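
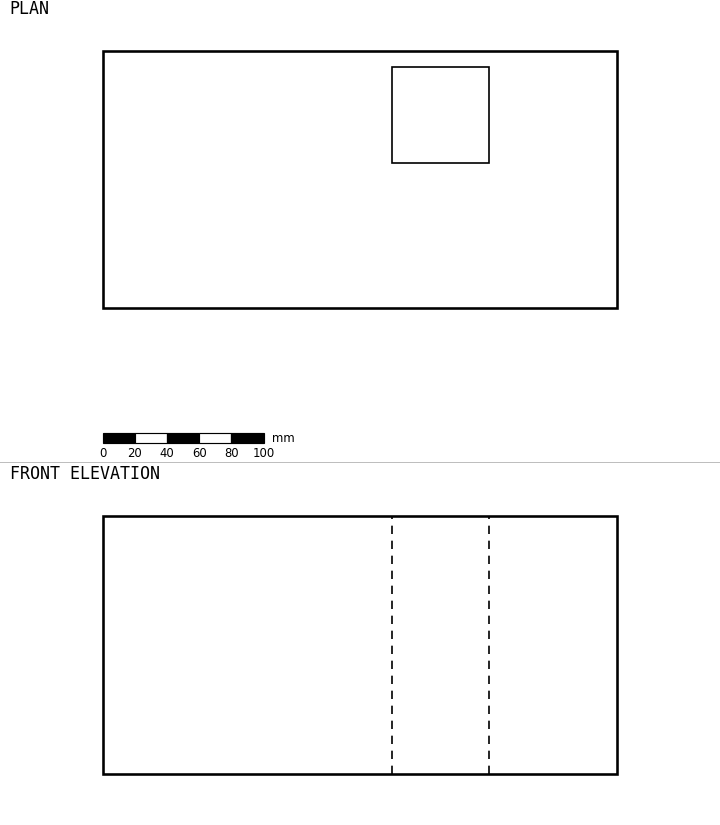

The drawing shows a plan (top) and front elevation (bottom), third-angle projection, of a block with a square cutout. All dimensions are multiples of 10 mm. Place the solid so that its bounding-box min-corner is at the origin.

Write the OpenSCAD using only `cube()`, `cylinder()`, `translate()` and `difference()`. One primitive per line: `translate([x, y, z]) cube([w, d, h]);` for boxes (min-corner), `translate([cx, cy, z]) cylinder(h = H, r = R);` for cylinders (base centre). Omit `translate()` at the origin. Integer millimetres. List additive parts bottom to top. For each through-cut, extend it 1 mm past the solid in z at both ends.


difference() {
  cube([320, 160, 160]);
  translate([180, 90, -1]) cube([60, 60, 162]);
}


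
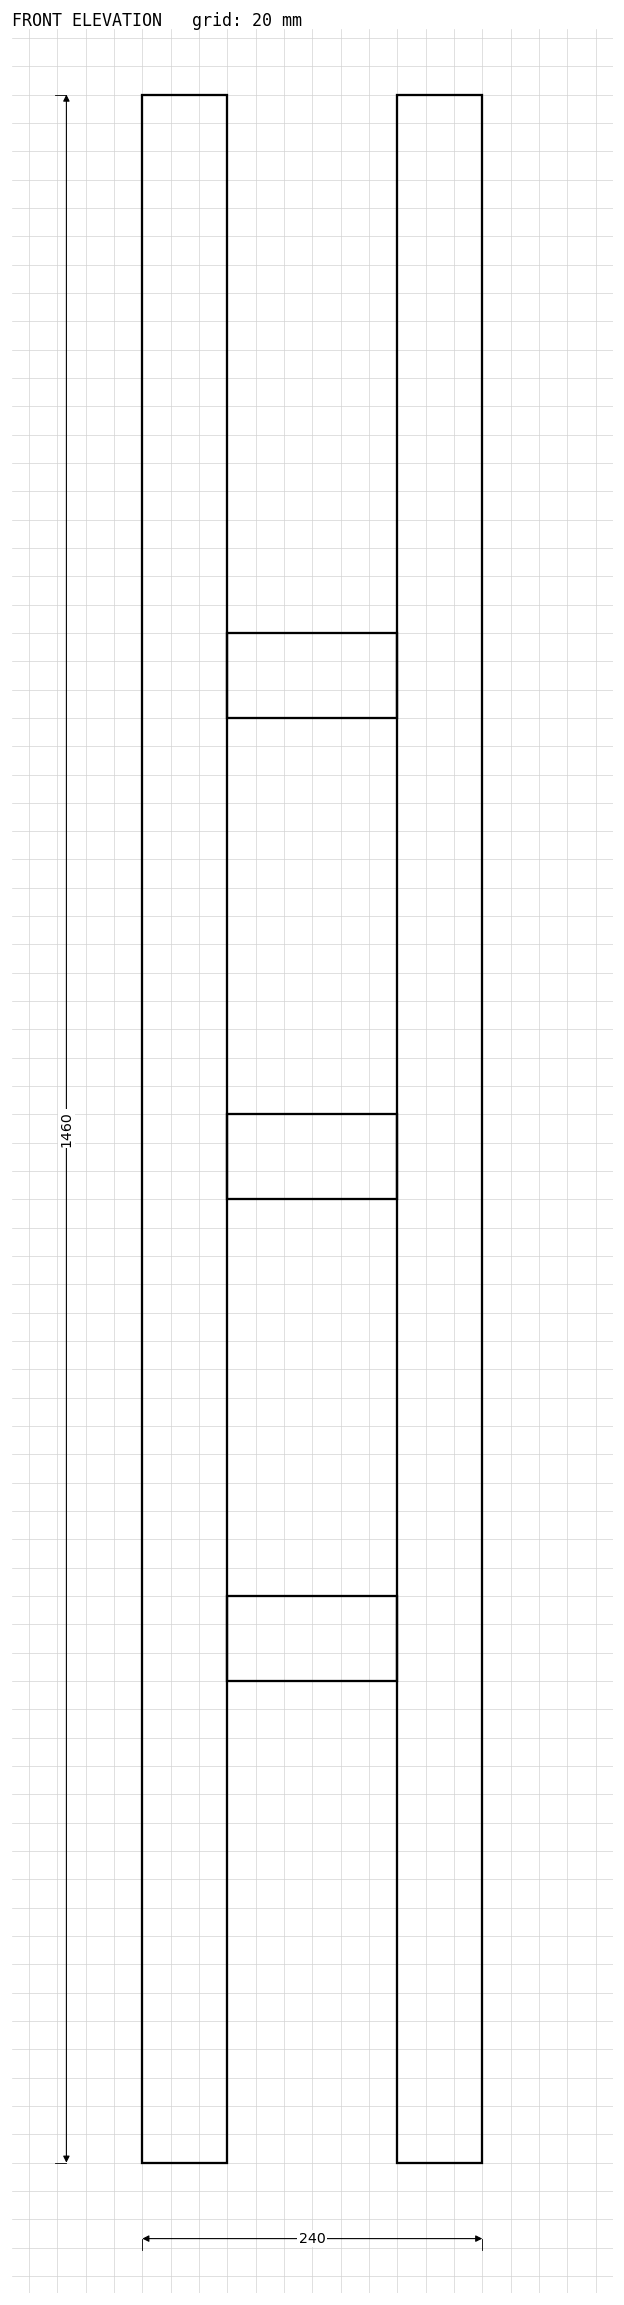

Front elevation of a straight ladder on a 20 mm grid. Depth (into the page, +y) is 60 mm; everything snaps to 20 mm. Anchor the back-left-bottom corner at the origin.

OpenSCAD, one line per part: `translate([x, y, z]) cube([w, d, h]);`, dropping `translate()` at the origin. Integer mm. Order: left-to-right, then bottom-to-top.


cube([60, 60, 1460]);
translate([60, 0, 340]) cube([120, 60, 60]);
translate([60, 0, 680]) cube([120, 60, 60]);
translate([60, 0, 1020]) cube([120, 60, 60]);
translate([180, 0, 0]) cube([60, 60, 1460]);


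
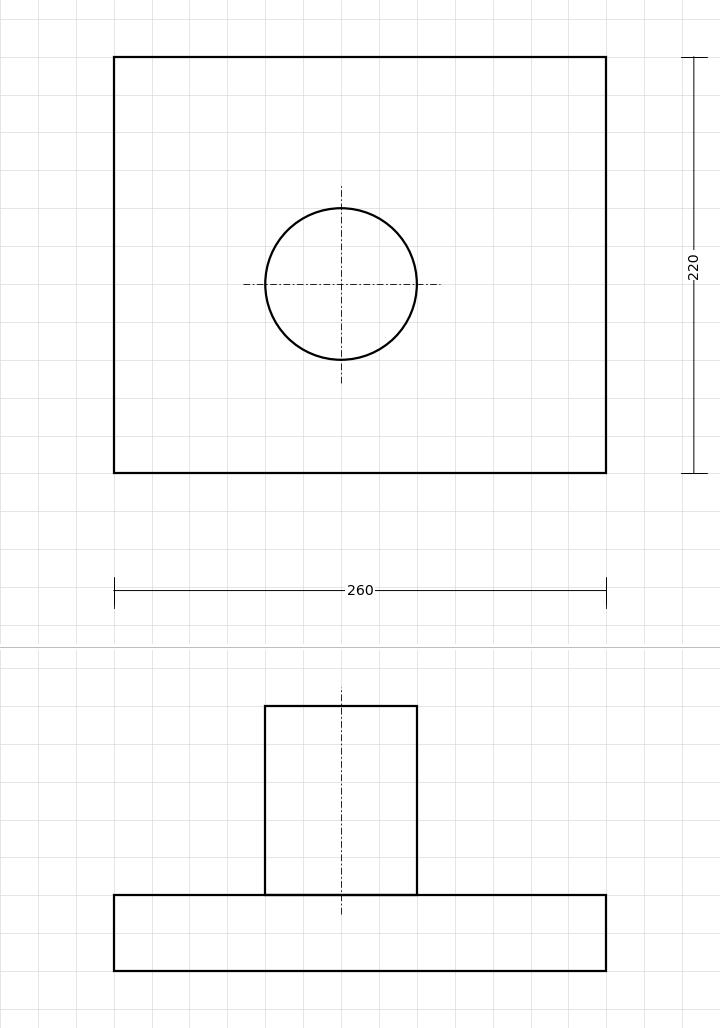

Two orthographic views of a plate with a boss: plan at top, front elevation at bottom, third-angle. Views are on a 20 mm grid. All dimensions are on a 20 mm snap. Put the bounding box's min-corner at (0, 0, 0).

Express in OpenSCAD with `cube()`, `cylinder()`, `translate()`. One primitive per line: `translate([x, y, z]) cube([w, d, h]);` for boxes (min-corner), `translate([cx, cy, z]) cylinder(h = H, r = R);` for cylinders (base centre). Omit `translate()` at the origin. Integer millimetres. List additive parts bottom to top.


cube([260, 220, 40]);
translate([120, 100, 40]) cylinder(h = 100, r = 40);


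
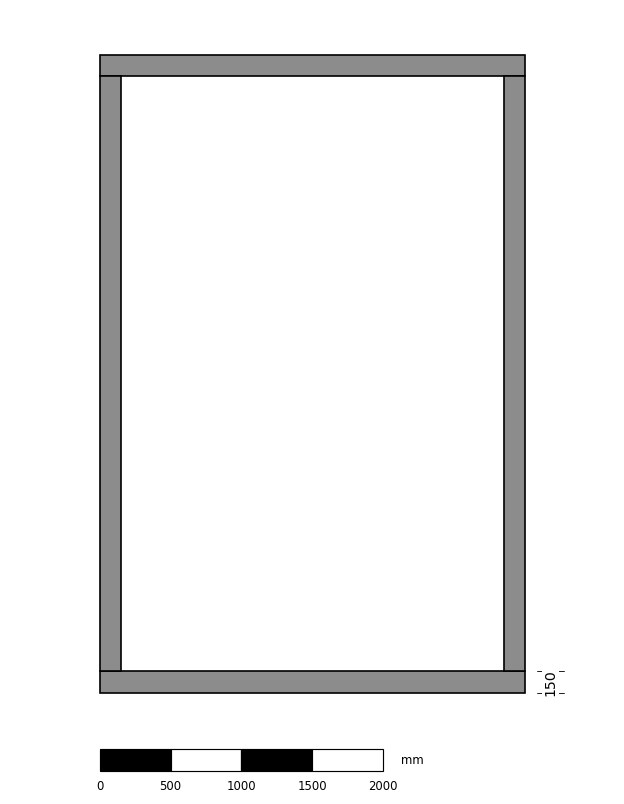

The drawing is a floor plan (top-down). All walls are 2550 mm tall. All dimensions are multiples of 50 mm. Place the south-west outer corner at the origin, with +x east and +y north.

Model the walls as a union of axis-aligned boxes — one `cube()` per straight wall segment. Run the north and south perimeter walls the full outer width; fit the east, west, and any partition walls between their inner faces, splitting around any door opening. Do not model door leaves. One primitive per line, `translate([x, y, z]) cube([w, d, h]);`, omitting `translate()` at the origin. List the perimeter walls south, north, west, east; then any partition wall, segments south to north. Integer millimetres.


cube([3000, 150, 2550]);
translate([0, 4350, 0]) cube([3000, 150, 2550]);
translate([0, 150, 0]) cube([150, 4200, 2550]);
translate([2850, 150, 0]) cube([150, 4200, 2550]);


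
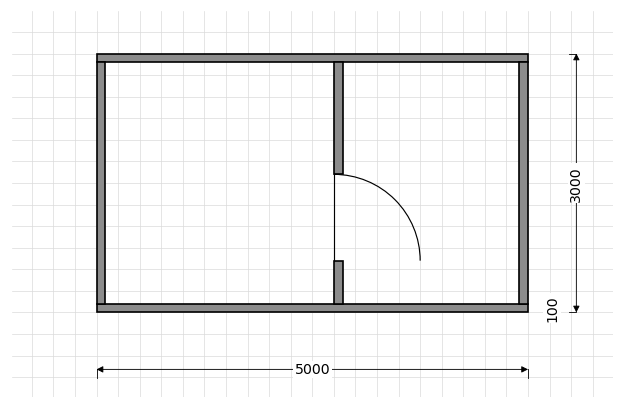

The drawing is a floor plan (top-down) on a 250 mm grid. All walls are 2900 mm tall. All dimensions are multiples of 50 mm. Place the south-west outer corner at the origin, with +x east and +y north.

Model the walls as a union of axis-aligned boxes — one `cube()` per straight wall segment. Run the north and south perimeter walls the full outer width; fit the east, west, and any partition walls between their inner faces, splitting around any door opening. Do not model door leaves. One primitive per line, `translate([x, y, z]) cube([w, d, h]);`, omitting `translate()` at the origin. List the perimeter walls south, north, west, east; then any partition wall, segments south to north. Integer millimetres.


cube([5000, 100, 2900]);
translate([0, 2900, 0]) cube([5000, 100, 2900]);
translate([0, 100, 0]) cube([100, 2800, 2900]);
translate([4900, 100, 0]) cube([100, 2800, 2900]);
translate([2750, 100, 0]) cube([100, 500, 2900]);
translate([2750, 1600, 0]) cube([100, 1300, 2900]);


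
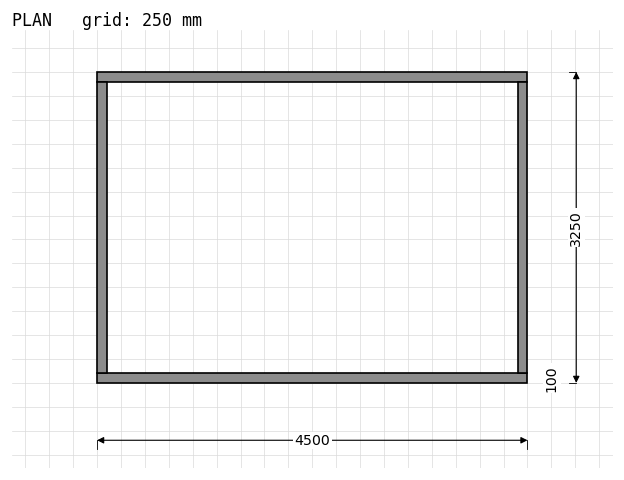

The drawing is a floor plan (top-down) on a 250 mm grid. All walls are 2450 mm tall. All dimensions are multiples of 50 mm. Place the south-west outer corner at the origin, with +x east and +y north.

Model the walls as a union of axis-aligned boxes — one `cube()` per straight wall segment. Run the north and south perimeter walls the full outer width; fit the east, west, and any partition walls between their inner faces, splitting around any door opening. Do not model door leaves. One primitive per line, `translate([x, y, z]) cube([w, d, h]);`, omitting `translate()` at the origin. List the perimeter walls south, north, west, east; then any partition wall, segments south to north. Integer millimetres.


cube([4500, 100, 2450]);
translate([0, 3150, 0]) cube([4500, 100, 2450]);
translate([0, 100, 0]) cube([100, 3050, 2450]);
translate([4400, 100, 0]) cube([100, 3050, 2450]);


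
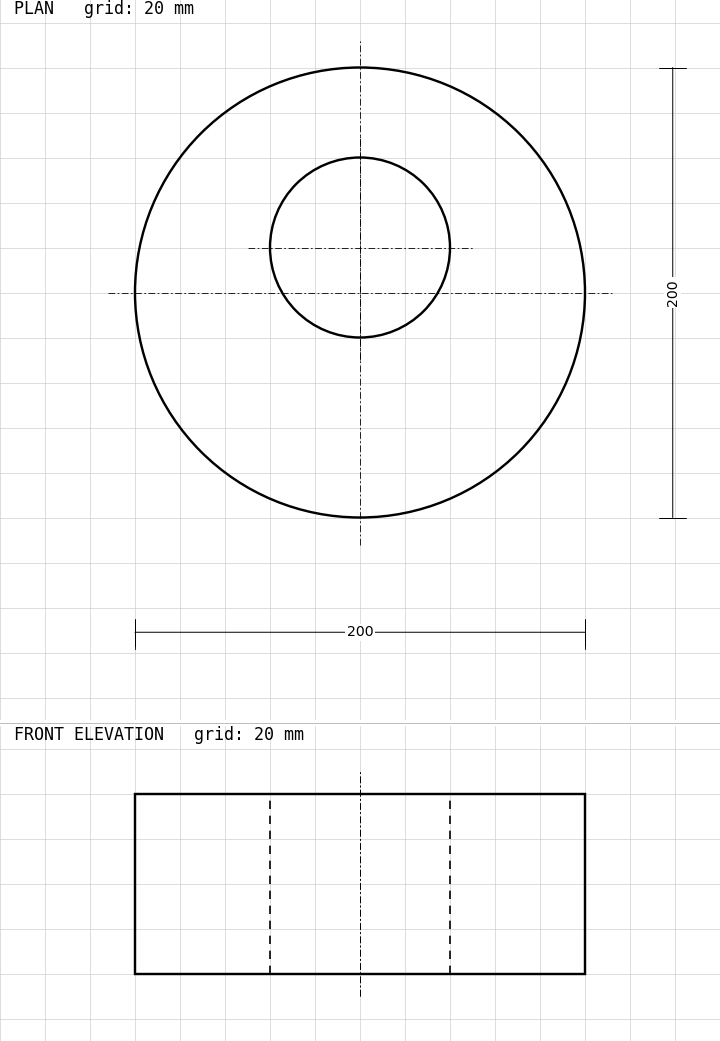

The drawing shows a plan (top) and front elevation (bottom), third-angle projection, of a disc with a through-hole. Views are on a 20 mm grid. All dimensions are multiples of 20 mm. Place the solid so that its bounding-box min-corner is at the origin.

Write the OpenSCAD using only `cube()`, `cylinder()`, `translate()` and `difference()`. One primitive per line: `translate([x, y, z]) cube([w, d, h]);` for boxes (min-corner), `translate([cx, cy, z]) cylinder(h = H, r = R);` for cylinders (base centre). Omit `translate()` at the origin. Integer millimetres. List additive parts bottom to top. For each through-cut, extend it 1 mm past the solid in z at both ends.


difference() {
  translate([100, 100, 0]) cylinder(h = 80, r = 100);
  translate([100, 120, -1]) cylinder(h = 82, r = 40);
}


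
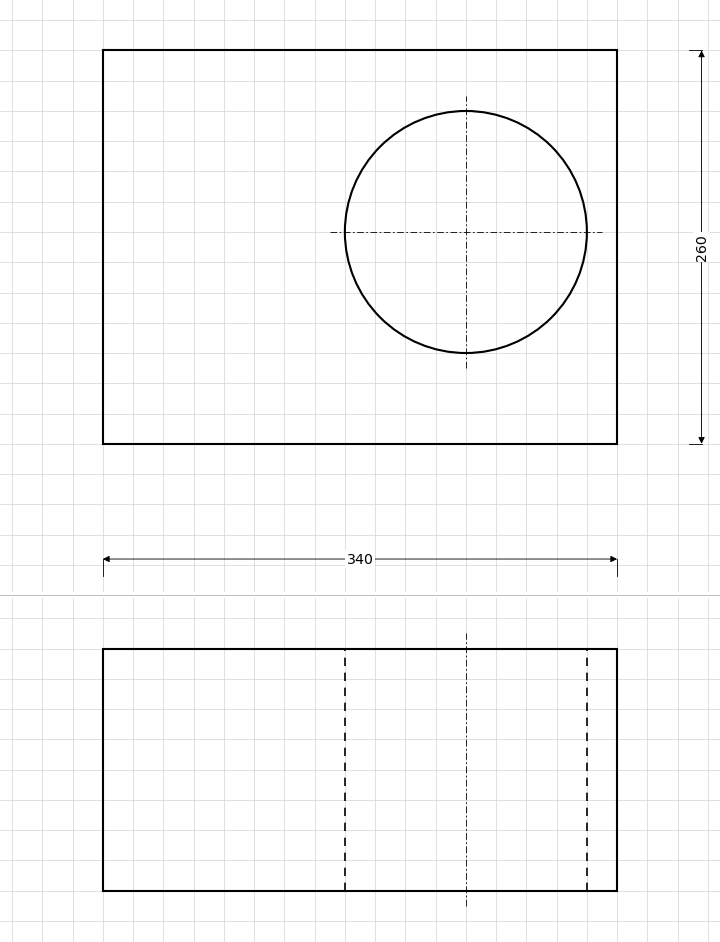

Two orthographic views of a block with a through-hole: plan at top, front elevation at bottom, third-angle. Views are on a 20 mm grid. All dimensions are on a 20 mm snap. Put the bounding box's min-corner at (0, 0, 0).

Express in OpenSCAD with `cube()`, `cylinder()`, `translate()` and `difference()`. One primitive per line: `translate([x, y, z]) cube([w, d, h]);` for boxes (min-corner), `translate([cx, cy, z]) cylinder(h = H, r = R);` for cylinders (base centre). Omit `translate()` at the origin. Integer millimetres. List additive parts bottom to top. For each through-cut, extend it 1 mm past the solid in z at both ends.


difference() {
  cube([340, 260, 160]);
  translate([240, 140, -1]) cylinder(h = 162, r = 80);
}


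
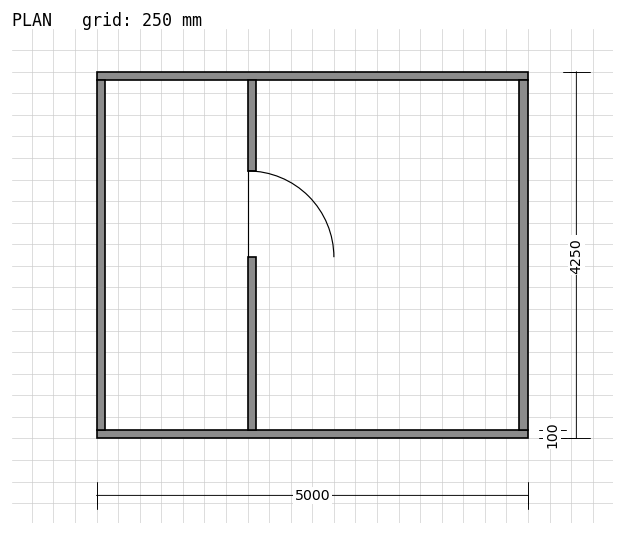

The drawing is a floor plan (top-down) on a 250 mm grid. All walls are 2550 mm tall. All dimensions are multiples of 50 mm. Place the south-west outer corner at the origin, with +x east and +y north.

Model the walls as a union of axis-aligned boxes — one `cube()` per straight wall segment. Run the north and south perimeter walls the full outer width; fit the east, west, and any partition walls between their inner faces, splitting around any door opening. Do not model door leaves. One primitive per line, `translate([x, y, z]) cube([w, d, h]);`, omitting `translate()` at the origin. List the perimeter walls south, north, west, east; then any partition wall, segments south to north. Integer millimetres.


cube([5000, 100, 2550]);
translate([0, 4150, 0]) cube([5000, 100, 2550]);
translate([0, 100, 0]) cube([100, 4050, 2550]);
translate([4900, 100, 0]) cube([100, 4050, 2550]);
translate([1750, 100, 0]) cube([100, 2000, 2550]);
translate([1750, 3100, 0]) cube([100, 1050, 2550]);


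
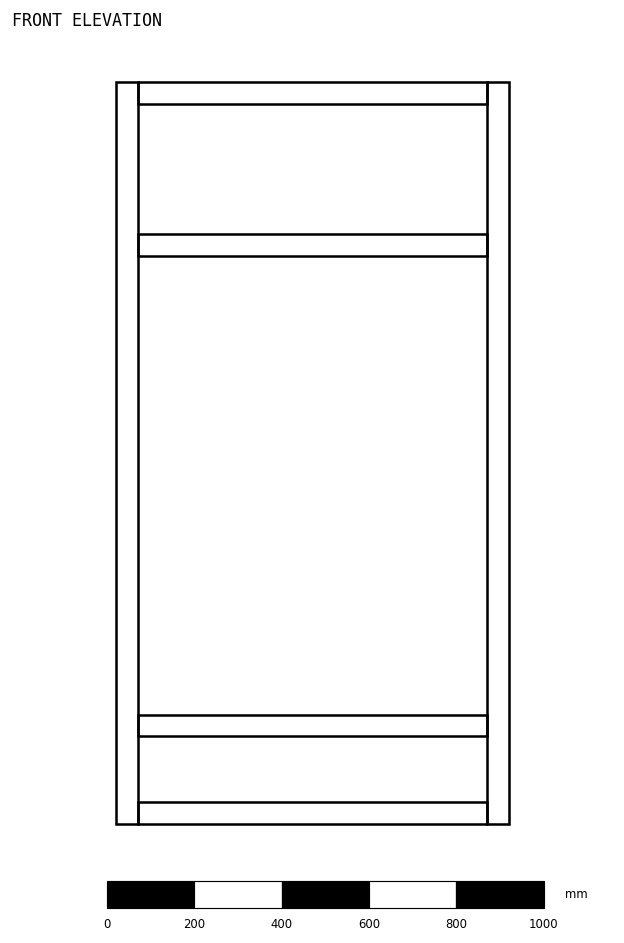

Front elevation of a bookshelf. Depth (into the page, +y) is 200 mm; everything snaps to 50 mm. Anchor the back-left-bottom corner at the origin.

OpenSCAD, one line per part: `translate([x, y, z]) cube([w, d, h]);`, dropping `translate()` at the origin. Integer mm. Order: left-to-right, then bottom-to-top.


cube([50, 200, 1700]);
translate([50, 0, 0]) cube([800, 200, 50]);
translate([50, 0, 200]) cube([800, 200, 50]);
translate([50, 0, 1300]) cube([800, 200, 50]);
translate([50, 0, 1650]) cube([800, 200, 50]);
translate([850, 0, 0]) cube([50, 200, 1700]);


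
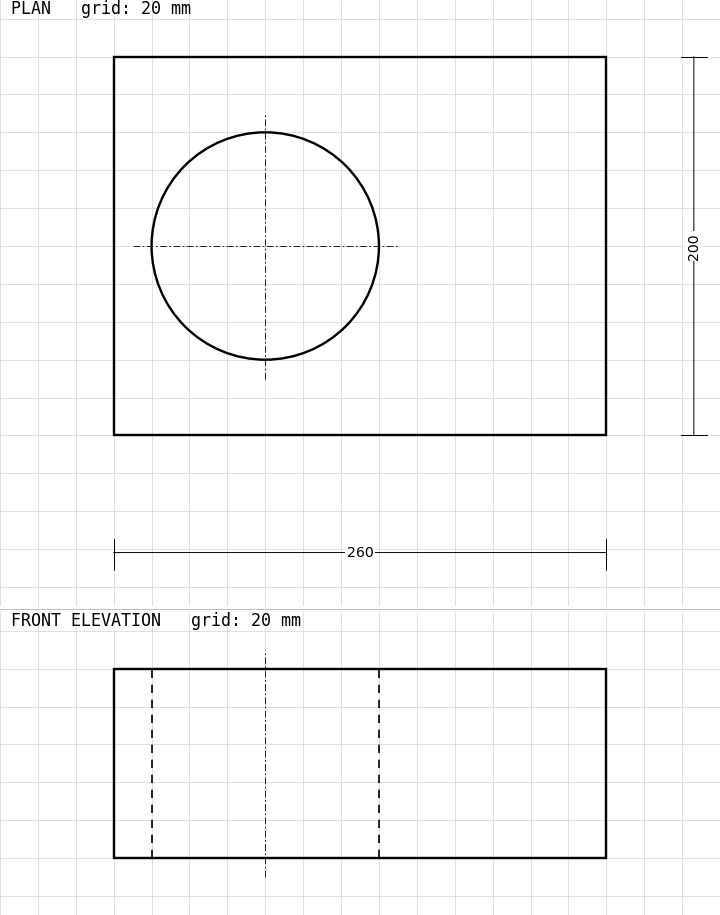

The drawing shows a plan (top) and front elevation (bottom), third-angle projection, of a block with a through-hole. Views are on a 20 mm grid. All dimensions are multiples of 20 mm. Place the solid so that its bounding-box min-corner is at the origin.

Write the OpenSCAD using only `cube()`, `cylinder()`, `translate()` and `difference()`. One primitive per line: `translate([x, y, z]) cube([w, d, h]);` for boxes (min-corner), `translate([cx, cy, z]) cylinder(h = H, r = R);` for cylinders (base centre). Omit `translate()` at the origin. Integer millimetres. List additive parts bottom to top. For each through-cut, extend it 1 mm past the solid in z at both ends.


difference() {
  cube([260, 200, 100]);
  translate([80, 100, -1]) cylinder(h = 102, r = 60);
}


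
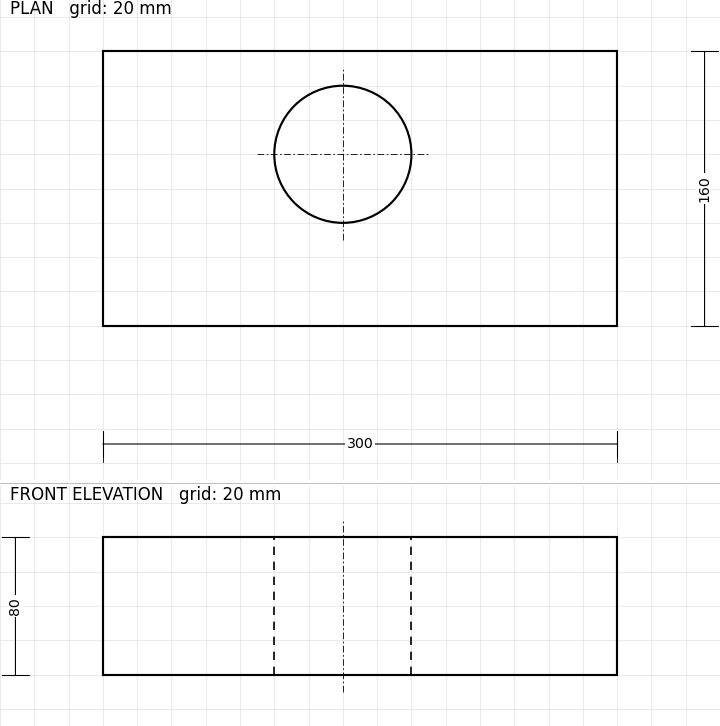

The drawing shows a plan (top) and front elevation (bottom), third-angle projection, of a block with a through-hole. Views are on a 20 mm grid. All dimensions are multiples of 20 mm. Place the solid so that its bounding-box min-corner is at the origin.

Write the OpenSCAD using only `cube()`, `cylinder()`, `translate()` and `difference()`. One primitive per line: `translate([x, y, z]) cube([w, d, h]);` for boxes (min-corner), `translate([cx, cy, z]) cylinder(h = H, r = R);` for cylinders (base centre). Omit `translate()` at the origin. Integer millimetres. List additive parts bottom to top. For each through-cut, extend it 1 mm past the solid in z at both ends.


difference() {
  cube([300, 160, 80]);
  translate([140, 100, -1]) cylinder(h = 82, r = 40);
}


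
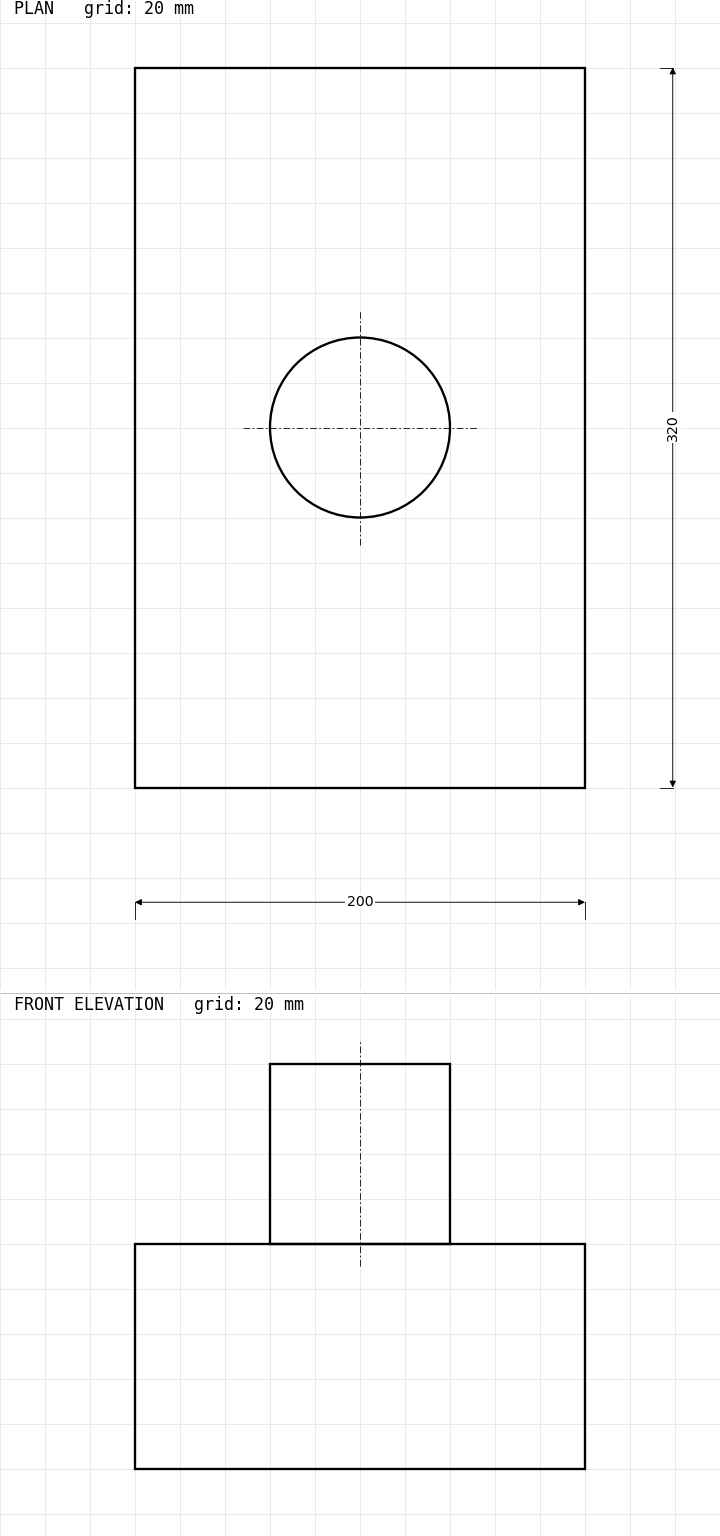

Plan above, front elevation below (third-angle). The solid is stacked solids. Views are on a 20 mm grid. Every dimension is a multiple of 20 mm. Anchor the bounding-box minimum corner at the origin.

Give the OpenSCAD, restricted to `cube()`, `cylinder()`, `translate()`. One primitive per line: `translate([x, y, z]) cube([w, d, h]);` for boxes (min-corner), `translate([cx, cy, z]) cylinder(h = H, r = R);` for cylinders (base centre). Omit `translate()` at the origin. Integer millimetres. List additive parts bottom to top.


cube([200, 320, 100]);
translate([100, 160, 100]) cylinder(h = 80, r = 40);


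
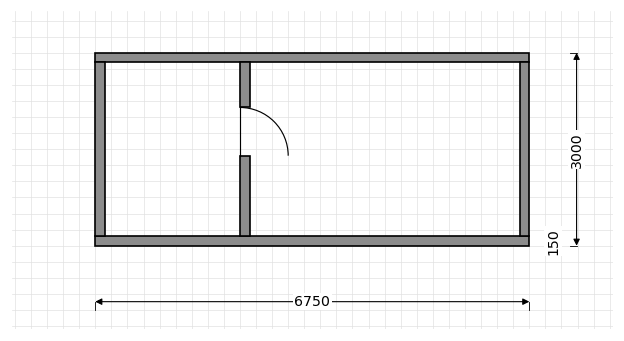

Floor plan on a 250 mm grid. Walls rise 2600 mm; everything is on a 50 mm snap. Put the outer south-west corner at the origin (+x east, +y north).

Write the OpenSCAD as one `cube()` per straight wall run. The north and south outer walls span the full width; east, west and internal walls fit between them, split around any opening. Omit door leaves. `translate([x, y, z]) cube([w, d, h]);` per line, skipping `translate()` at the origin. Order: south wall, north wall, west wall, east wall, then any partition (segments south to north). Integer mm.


cube([6750, 150, 2600]);
translate([0, 2850, 0]) cube([6750, 150, 2600]);
translate([0, 150, 0]) cube([150, 2700, 2600]);
translate([6600, 150, 0]) cube([150, 2700, 2600]);
translate([2250, 150, 0]) cube([150, 1250, 2600]);
translate([2250, 2150, 0]) cube([150, 700, 2600]);


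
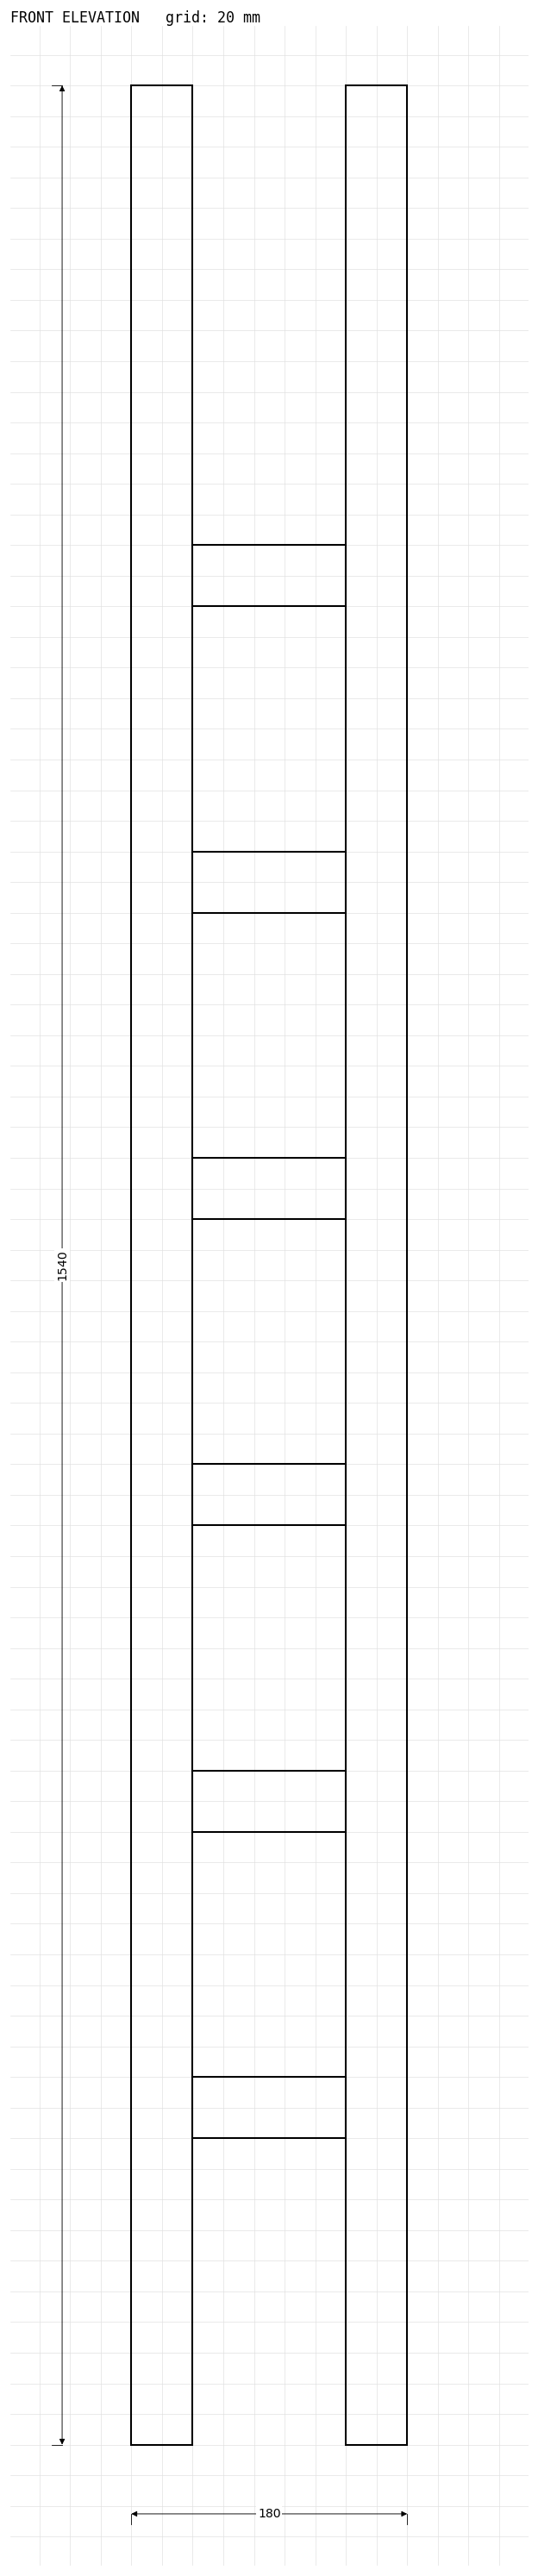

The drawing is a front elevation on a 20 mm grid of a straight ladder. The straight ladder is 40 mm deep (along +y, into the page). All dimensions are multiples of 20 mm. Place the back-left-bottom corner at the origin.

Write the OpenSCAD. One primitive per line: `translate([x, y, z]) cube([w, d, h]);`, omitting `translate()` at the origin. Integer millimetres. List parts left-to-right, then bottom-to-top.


cube([40, 40, 1540]);
translate([40, 0, 200]) cube([100, 40, 40]);
translate([40, 0, 400]) cube([100, 40, 40]);
translate([40, 0, 600]) cube([100, 40, 40]);
translate([40, 0, 800]) cube([100, 40, 40]);
translate([40, 0, 1000]) cube([100, 40, 40]);
translate([40, 0, 1200]) cube([100, 40, 40]);
translate([140, 0, 0]) cube([40, 40, 1540]);


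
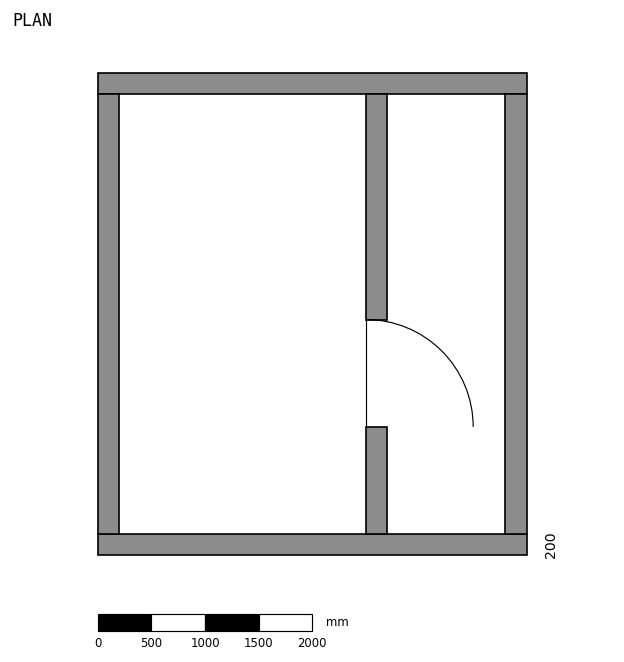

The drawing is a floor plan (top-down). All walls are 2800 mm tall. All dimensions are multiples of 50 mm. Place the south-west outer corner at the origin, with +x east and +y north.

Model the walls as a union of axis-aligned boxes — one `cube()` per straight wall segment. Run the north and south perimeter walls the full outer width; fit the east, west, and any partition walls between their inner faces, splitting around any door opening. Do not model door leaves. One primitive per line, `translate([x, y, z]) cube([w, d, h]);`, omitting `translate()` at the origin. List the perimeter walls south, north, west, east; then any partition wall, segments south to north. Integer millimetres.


cube([4000, 200, 2800]);
translate([0, 4300, 0]) cube([4000, 200, 2800]);
translate([0, 200, 0]) cube([200, 4100, 2800]);
translate([3800, 200, 0]) cube([200, 4100, 2800]);
translate([2500, 200, 0]) cube([200, 1000, 2800]);
translate([2500, 2200, 0]) cube([200, 2100, 2800]);


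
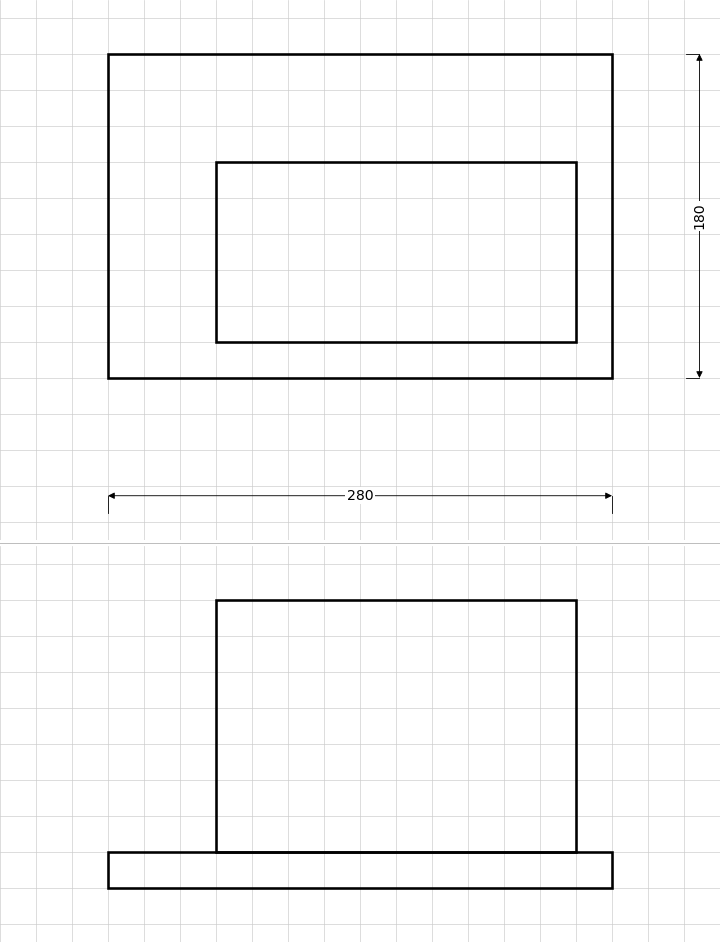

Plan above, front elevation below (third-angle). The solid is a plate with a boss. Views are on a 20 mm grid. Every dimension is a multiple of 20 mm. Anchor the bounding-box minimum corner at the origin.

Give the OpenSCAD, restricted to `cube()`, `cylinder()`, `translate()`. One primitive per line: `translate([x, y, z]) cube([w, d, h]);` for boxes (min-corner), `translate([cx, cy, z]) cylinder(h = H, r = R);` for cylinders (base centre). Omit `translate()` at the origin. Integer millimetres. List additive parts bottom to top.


cube([280, 180, 20]);
translate([60, 20, 20]) cube([200, 100, 140]);


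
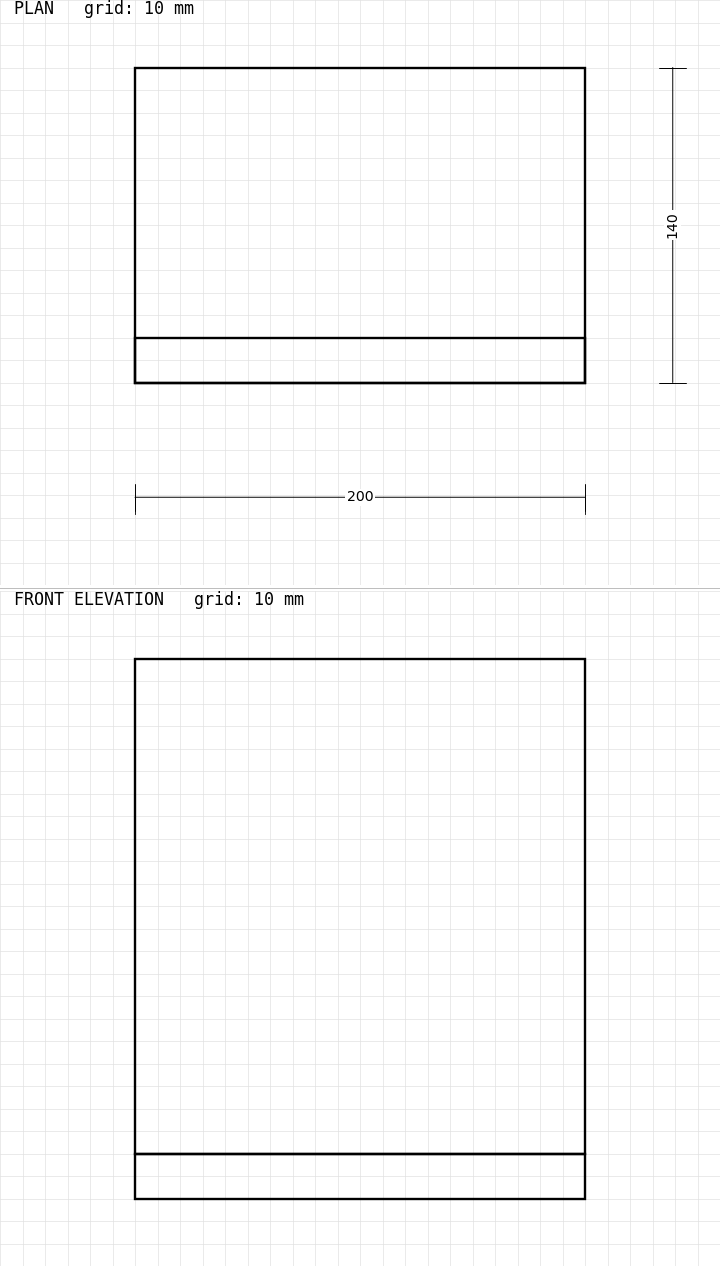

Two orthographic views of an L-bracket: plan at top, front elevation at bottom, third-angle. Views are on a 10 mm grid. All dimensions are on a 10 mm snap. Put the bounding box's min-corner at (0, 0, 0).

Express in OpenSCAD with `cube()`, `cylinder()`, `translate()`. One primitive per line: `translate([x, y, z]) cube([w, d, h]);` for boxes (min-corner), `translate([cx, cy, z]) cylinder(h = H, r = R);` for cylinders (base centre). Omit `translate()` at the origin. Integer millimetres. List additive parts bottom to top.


cube([200, 140, 20]);
translate([0, 0, 20]) cube([200, 20, 220]);


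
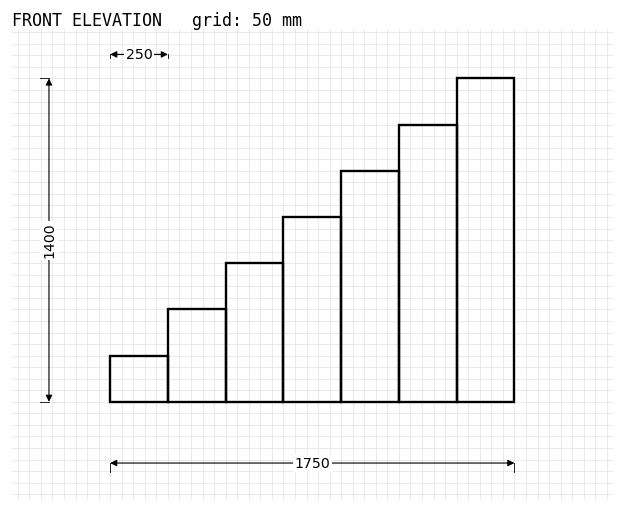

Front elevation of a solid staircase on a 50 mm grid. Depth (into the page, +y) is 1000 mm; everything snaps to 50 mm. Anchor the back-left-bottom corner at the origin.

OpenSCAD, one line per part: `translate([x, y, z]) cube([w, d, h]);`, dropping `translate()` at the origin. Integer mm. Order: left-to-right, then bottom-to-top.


cube([250, 1000, 200]);
translate([250, 0, 0]) cube([250, 1000, 400]);
translate([500, 0, 0]) cube([250, 1000, 600]);
translate([750, 0, 0]) cube([250, 1000, 800]);
translate([1000, 0, 0]) cube([250, 1000, 1000]);
translate([1250, 0, 0]) cube([250, 1000, 1200]);
translate([1500, 0, 0]) cube([250, 1000, 1400]);


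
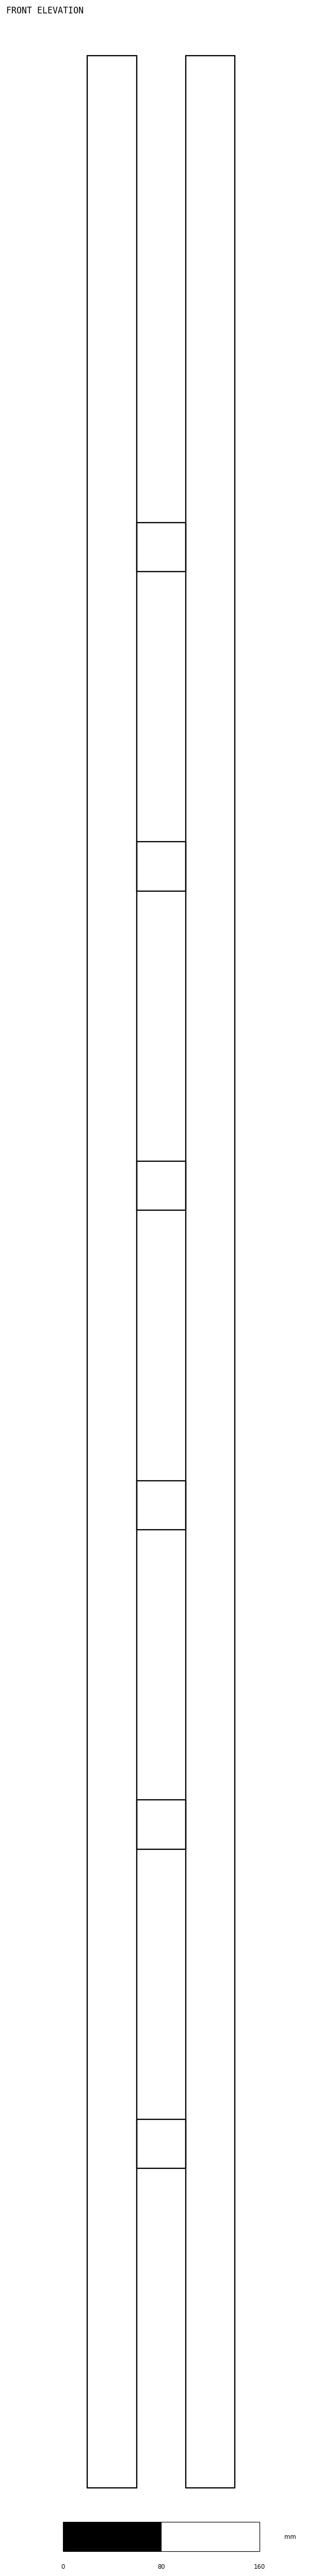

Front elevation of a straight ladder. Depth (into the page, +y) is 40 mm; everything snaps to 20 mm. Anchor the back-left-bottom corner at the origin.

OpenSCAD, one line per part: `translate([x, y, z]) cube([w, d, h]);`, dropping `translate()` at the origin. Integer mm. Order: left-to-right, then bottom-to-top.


cube([40, 40, 1980]);
translate([40, 0, 260]) cube([40, 40, 40]);
translate([40, 0, 520]) cube([40, 40, 40]);
translate([40, 0, 780]) cube([40, 40, 40]);
translate([40, 0, 1040]) cube([40, 40, 40]);
translate([40, 0, 1300]) cube([40, 40, 40]);
translate([40, 0, 1560]) cube([40, 40, 40]);
translate([80, 0, 0]) cube([40, 40, 1980]);


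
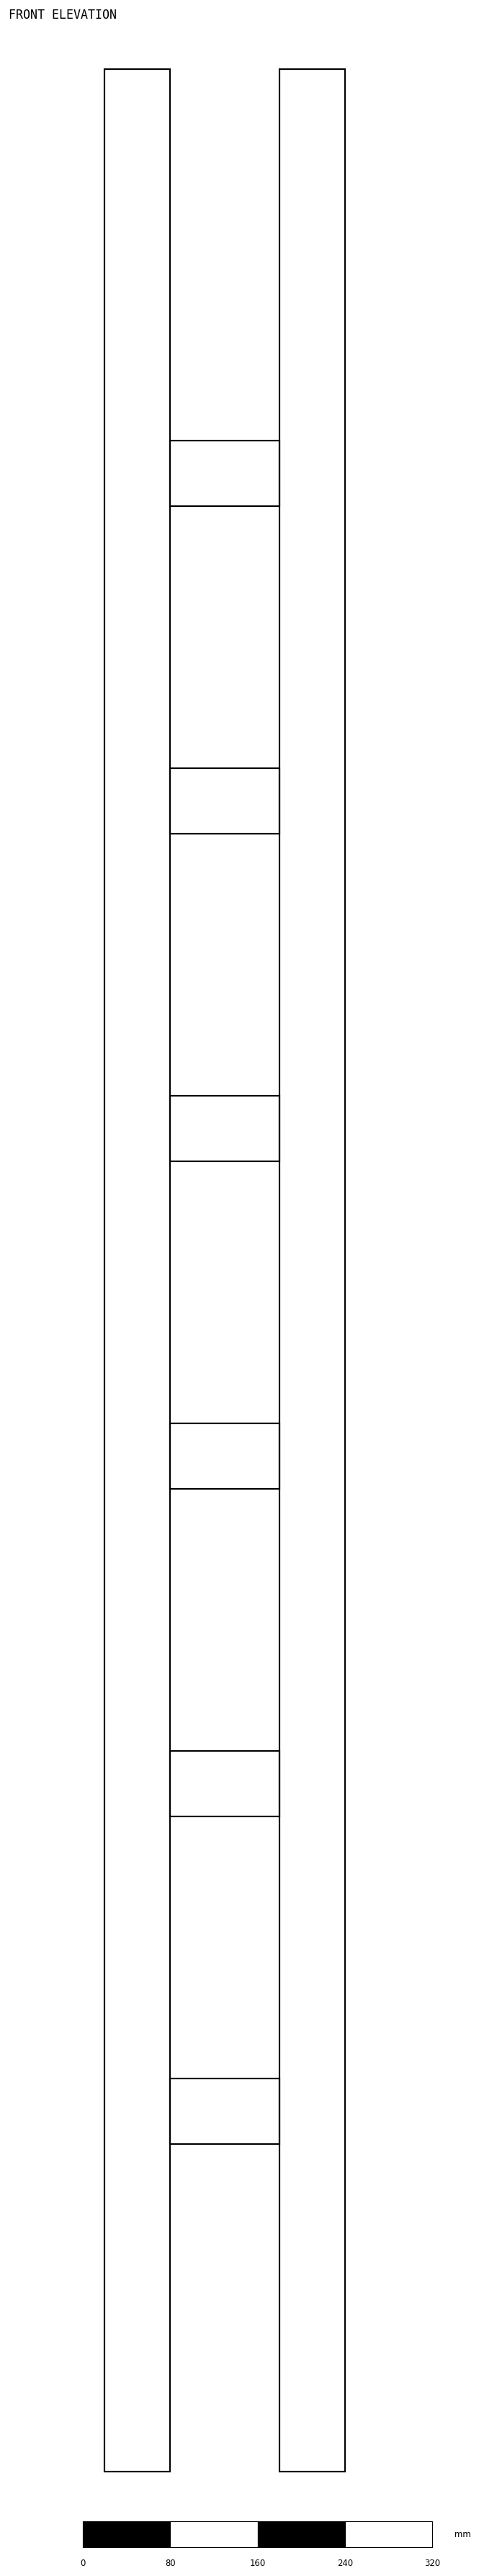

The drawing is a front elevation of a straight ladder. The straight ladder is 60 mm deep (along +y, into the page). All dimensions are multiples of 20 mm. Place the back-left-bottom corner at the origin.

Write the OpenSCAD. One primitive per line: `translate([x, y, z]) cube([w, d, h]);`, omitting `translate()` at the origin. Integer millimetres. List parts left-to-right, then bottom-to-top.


cube([60, 60, 2200]);
translate([60, 0, 300]) cube([100, 60, 60]);
translate([60, 0, 600]) cube([100, 60, 60]);
translate([60, 0, 900]) cube([100, 60, 60]);
translate([60, 0, 1200]) cube([100, 60, 60]);
translate([60, 0, 1500]) cube([100, 60, 60]);
translate([60, 0, 1800]) cube([100, 60, 60]);
translate([160, 0, 0]) cube([60, 60, 2200]);


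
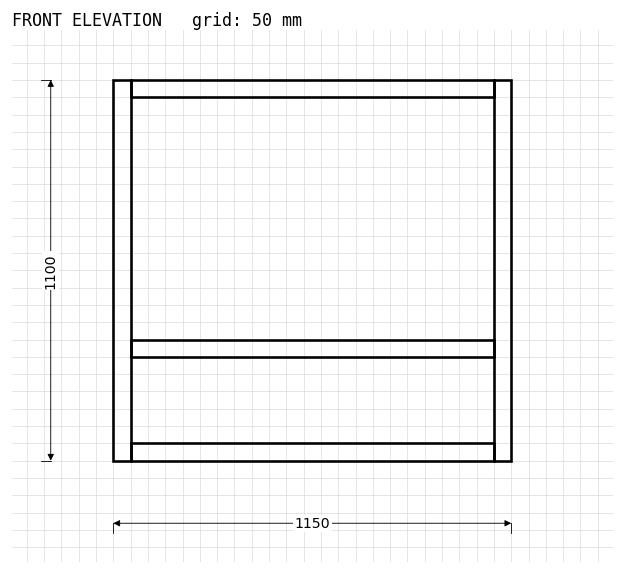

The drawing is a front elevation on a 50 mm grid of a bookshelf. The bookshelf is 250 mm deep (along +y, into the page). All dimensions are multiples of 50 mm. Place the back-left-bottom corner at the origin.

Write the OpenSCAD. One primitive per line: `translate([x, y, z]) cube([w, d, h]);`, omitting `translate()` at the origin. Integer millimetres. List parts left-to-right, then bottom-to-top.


cube([50, 250, 1100]);
translate([50, 0, 0]) cube([1050, 250, 50]);
translate([50, 0, 300]) cube([1050, 250, 50]);
translate([50, 0, 1050]) cube([1050, 250, 50]);
translate([1100, 0, 0]) cube([50, 250, 1100]);


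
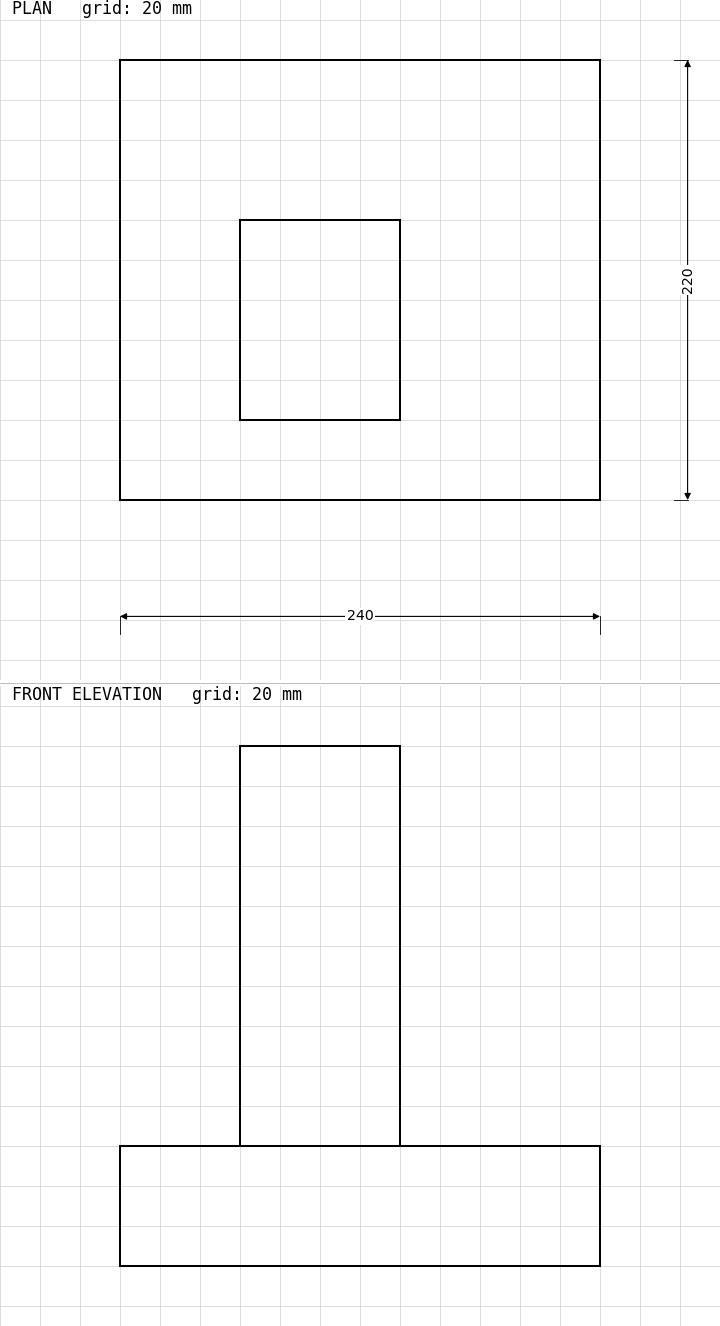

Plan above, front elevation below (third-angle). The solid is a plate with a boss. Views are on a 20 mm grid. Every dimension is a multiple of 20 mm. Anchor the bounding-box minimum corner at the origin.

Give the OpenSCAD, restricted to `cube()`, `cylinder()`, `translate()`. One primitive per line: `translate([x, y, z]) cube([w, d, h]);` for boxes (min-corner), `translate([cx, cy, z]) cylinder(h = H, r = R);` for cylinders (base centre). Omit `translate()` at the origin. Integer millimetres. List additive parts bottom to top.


cube([240, 220, 60]);
translate([60, 40, 60]) cube([80, 100, 200]);


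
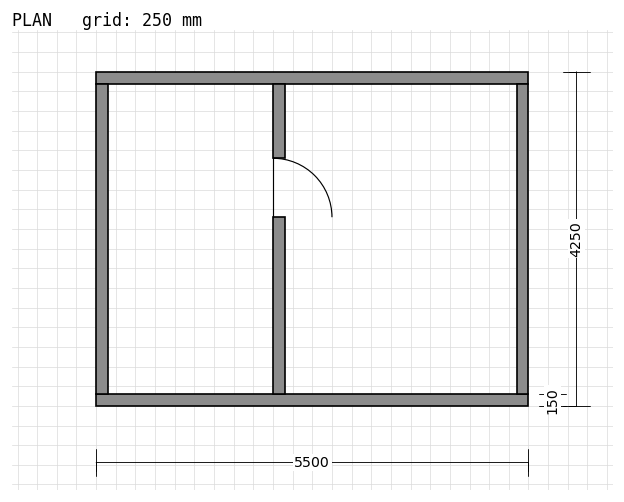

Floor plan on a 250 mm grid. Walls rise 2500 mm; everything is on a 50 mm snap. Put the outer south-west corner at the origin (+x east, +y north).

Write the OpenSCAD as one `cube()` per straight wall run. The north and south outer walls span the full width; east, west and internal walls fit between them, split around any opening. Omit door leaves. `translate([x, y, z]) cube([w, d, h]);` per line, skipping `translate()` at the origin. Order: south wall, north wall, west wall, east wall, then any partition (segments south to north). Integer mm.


cube([5500, 150, 2500]);
translate([0, 4100, 0]) cube([5500, 150, 2500]);
translate([0, 150, 0]) cube([150, 3950, 2500]);
translate([5350, 150, 0]) cube([150, 3950, 2500]);
translate([2250, 150, 0]) cube([150, 2250, 2500]);
translate([2250, 3150, 0]) cube([150, 950, 2500]);


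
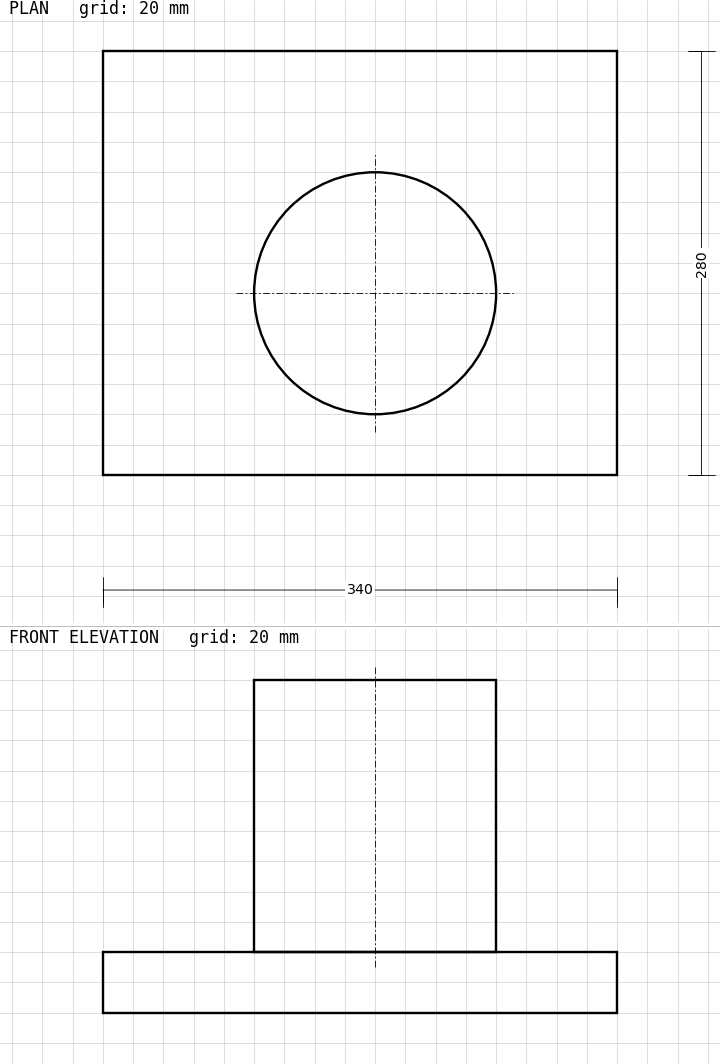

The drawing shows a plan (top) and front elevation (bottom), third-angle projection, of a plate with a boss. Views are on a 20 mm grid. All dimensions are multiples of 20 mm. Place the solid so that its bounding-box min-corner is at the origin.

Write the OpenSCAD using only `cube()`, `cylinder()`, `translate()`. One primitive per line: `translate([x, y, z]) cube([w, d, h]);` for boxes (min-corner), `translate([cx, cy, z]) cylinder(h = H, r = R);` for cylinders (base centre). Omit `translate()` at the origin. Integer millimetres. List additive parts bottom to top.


cube([340, 280, 40]);
translate([180, 120, 40]) cylinder(h = 180, r = 80);


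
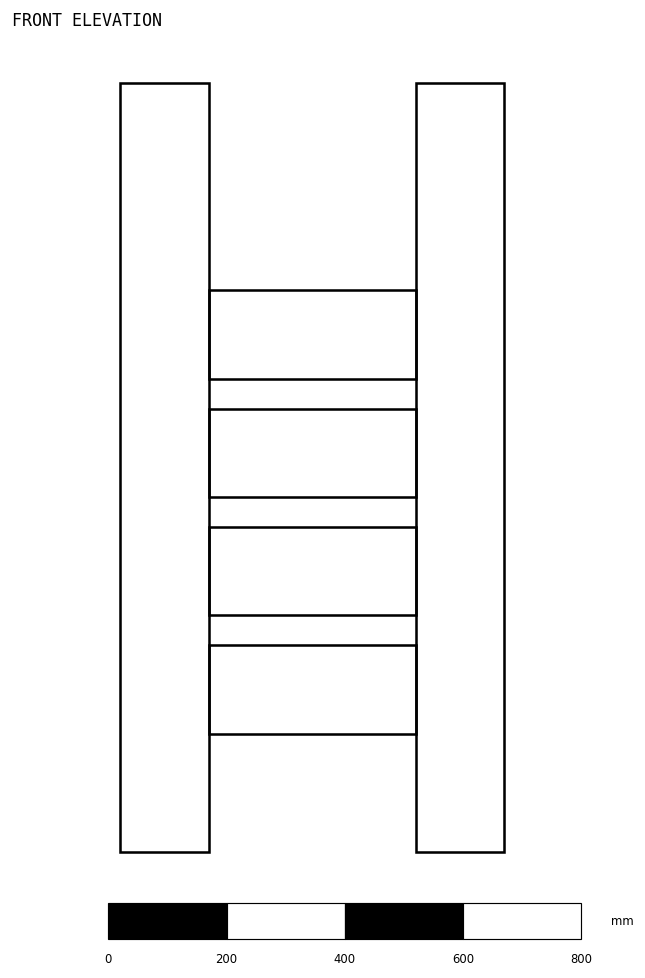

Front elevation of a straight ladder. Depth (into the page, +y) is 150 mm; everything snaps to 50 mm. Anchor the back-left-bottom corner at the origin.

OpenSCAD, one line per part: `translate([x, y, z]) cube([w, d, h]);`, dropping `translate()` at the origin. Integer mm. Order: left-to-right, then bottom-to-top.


cube([150, 150, 1300]);
translate([150, 0, 200]) cube([350, 150, 150]);
translate([150, 0, 400]) cube([350, 150, 150]);
translate([150, 0, 600]) cube([350, 150, 150]);
translate([150, 0, 800]) cube([350, 150, 150]);
translate([500, 0, 0]) cube([150, 150, 1300]);


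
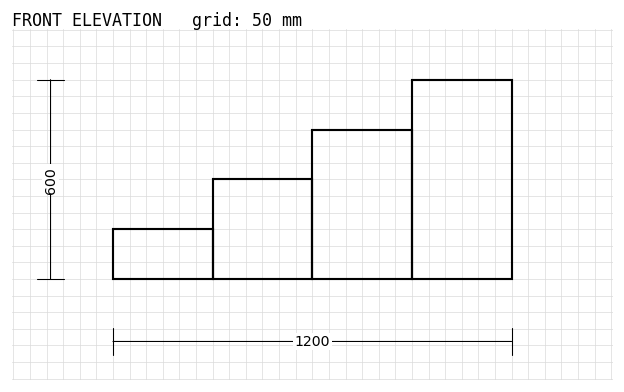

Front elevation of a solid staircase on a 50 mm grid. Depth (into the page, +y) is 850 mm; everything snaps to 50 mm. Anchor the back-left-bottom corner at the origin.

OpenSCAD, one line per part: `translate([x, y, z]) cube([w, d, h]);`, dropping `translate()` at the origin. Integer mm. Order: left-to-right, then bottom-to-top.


cube([300, 850, 150]);
translate([300, 0, 0]) cube([300, 850, 300]);
translate([600, 0, 0]) cube([300, 850, 450]);
translate([900, 0, 0]) cube([300, 850, 600]);


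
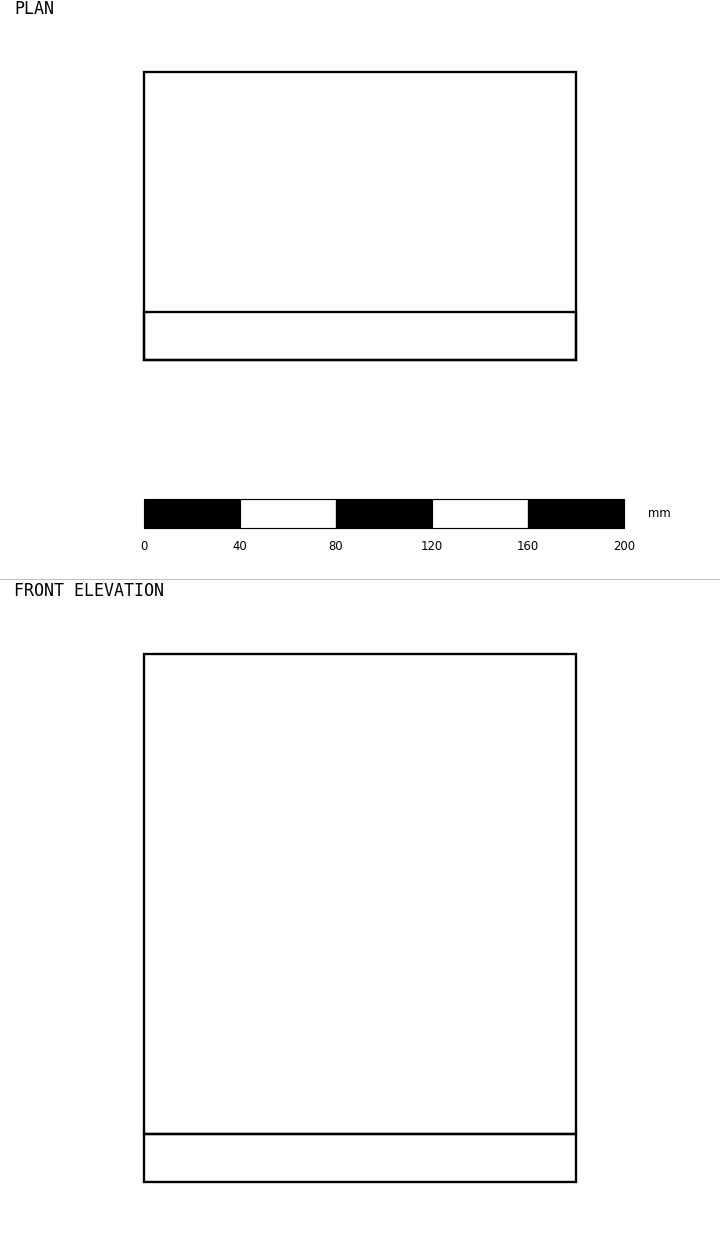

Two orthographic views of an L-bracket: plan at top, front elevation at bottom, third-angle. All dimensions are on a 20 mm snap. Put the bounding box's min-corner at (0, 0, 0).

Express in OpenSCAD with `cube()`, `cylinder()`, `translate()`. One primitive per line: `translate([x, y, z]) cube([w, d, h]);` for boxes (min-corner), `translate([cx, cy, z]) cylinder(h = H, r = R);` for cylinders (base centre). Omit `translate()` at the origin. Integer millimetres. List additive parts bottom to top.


cube([180, 120, 20]);
translate([0, 0, 20]) cube([180, 20, 200]);


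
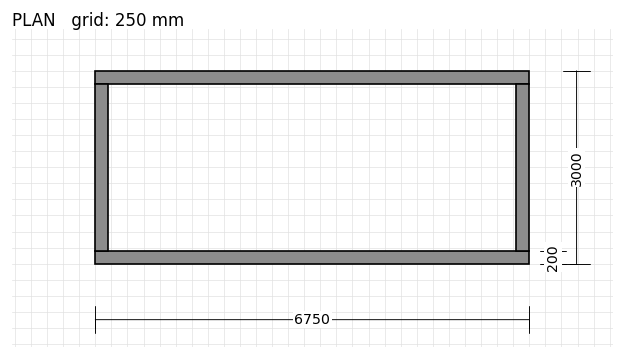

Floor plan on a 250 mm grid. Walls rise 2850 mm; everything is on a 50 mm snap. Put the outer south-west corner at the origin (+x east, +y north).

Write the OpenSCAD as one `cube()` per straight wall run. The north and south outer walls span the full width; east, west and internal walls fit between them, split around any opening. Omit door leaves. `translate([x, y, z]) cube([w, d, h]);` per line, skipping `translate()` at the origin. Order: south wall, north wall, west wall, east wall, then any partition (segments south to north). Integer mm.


cube([6750, 200, 2850]);
translate([0, 2800, 0]) cube([6750, 200, 2850]);
translate([0, 200, 0]) cube([200, 2600, 2850]);
translate([6550, 200, 0]) cube([200, 2600, 2850]);


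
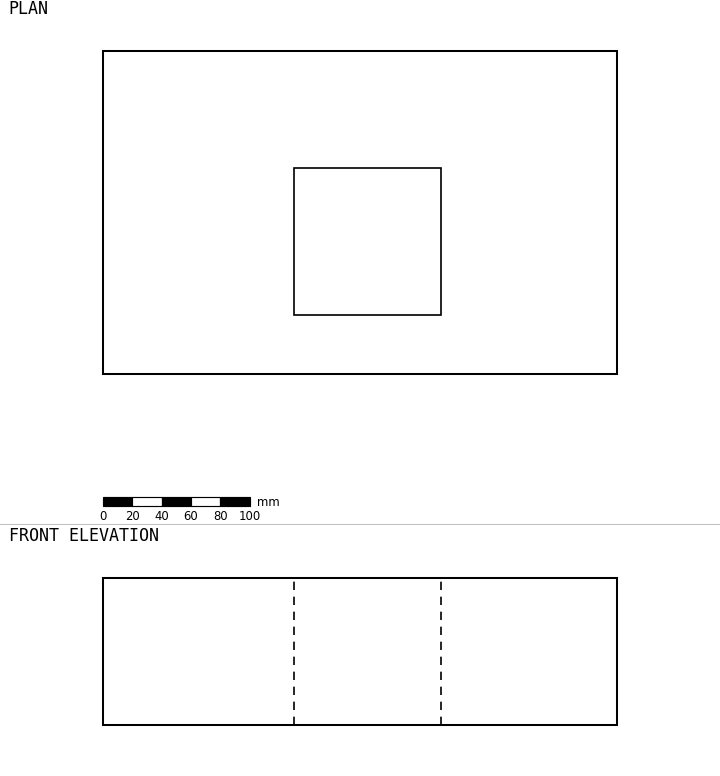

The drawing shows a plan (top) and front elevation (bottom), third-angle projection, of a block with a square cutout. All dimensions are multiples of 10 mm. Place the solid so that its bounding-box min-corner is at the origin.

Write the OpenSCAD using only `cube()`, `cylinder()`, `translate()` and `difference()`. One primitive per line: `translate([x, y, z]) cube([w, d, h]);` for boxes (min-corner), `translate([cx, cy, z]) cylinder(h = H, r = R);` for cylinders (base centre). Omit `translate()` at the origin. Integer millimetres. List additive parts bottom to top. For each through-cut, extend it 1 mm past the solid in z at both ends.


difference() {
  cube([350, 220, 100]);
  translate([130, 40, -1]) cube([100, 100, 102]);
}


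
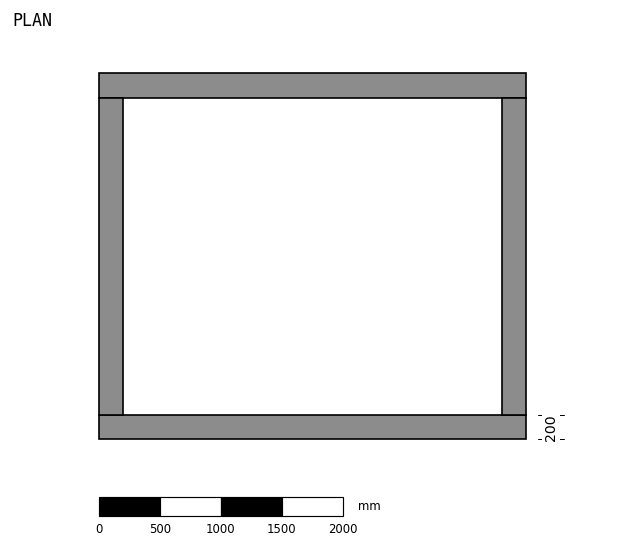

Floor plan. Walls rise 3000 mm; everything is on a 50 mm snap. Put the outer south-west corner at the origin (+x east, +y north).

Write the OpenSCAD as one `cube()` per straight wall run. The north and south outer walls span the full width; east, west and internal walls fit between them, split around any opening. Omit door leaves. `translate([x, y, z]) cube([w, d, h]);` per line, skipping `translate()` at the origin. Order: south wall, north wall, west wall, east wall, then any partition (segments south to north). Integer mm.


cube([3500, 200, 3000]);
translate([0, 2800, 0]) cube([3500, 200, 3000]);
translate([0, 200, 0]) cube([200, 2600, 3000]);
translate([3300, 200, 0]) cube([200, 2600, 3000]);


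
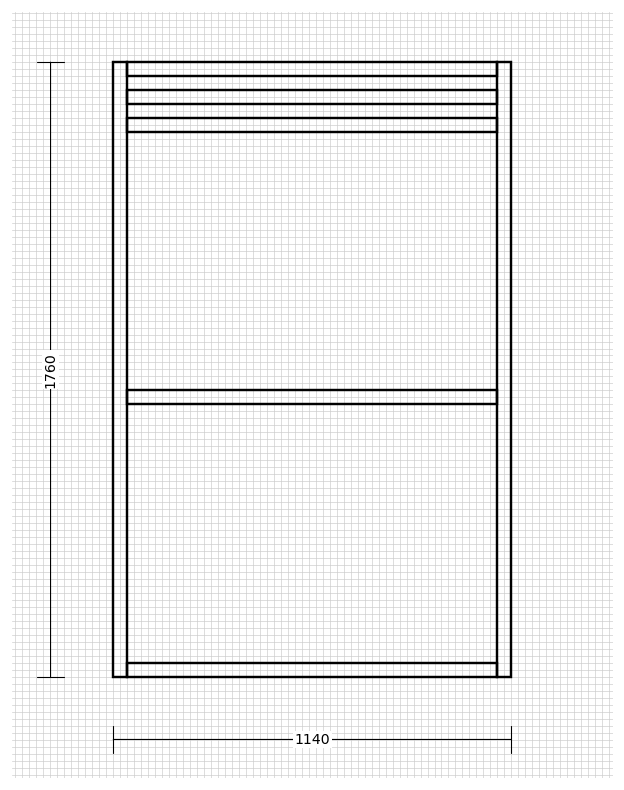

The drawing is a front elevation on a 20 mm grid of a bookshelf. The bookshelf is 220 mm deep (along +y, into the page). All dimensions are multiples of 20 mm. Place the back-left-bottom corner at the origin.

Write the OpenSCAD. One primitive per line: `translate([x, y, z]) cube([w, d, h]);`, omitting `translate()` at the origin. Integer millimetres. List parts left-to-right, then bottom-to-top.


cube([40, 220, 1760]);
translate([40, 0, 0]) cube([1060, 220, 40]);
translate([40, 0, 780]) cube([1060, 220, 40]);
translate([40, 0, 1560]) cube([1060, 220, 40]);
translate([40, 0, 1640]) cube([1060, 220, 40]);
translate([40, 0, 1720]) cube([1060, 220, 40]);
translate([1100, 0, 0]) cube([40, 220, 1760]);


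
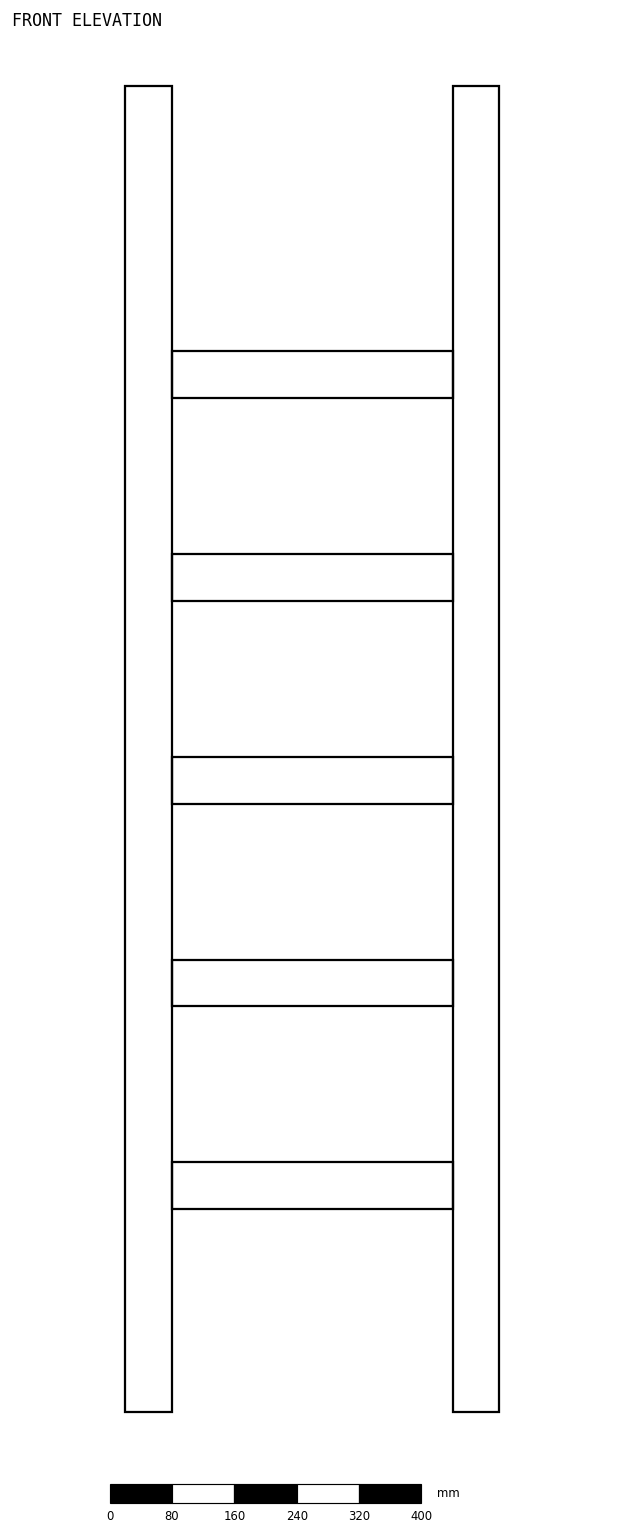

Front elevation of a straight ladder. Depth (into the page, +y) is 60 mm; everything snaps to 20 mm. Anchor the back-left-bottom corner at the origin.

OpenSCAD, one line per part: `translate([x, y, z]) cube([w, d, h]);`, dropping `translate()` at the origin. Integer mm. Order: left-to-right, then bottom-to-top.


cube([60, 60, 1700]);
translate([60, 0, 260]) cube([360, 60, 60]);
translate([60, 0, 520]) cube([360, 60, 60]);
translate([60, 0, 780]) cube([360, 60, 60]);
translate([60, 0, 1040]) cube([360, 60, 60]);
translate([60, 0, 1300]) cube([360, 60, 60]);
translate([420, 0, 0]) cube([60, 60, 1700]);


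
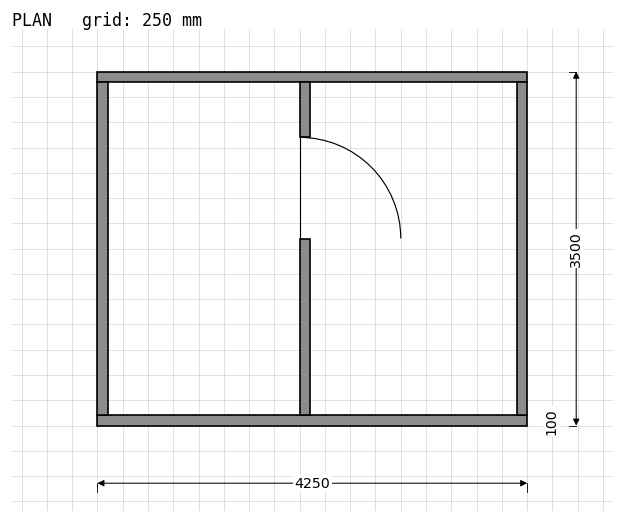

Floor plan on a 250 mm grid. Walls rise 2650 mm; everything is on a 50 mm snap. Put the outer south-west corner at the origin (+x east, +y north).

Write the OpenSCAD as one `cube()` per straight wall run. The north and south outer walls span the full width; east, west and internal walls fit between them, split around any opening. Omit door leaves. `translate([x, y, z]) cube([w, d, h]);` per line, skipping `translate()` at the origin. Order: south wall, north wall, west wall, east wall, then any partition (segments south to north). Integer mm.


cube([4250, 100, 2650]);
translate([0, 3400, 0]) cube([4250, 100, 2650]);
translate([0, 100, 0]) cube([100, 3300, 2650]);
translate([4150, 100, 0]) cube([100, 3300, 2650]);
translate([2000, 100, 0]) cube([100, 1750, 2650]);
translate([2000, 2850, 0]) cube([100, 550, 2650]);


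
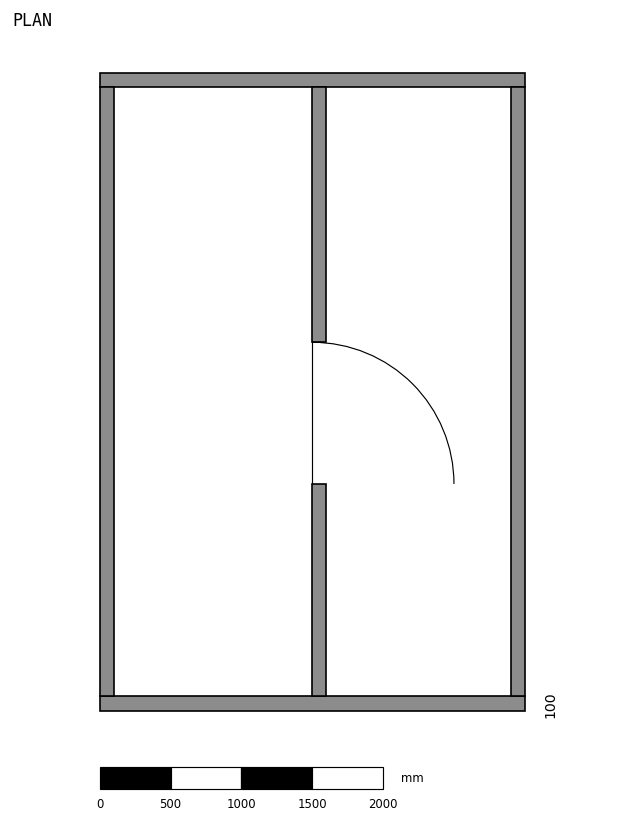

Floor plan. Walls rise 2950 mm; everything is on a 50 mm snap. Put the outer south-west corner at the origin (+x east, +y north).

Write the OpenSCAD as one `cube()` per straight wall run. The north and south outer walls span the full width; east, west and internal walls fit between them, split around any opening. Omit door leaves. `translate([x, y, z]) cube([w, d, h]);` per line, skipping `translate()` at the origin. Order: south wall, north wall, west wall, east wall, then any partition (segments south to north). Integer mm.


cube([3000, 100, 2950]);
translate([0, 4400, 0]) cube([3000, 100, 2950]);
translate([0, 100, 0]) cube([100, 4300, 2950]);
translate([2900, 100, 0]) cube([100, 4300, 2950]);
translate([1500, 100, 0]) cube([100, 1500, 2950]);
translate([1500, 2600, 0]) cube([100, 1800, 2950]);
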